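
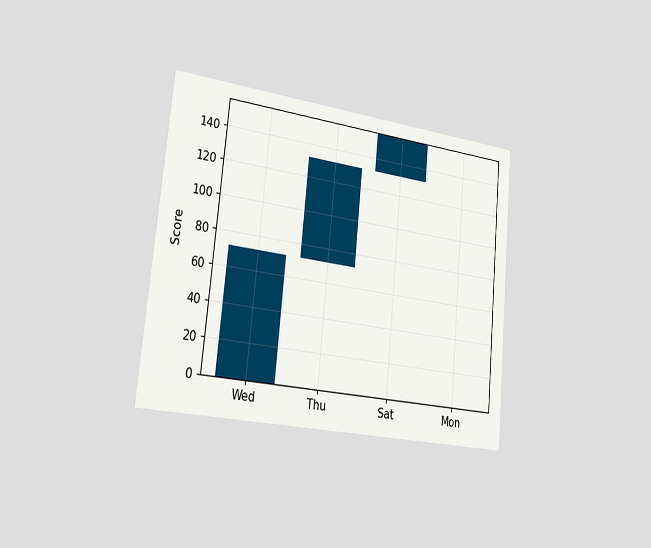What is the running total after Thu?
132

The chart is tilted about 5° clockwise and viewed slightly from the left. After Thu the running total reaches 132.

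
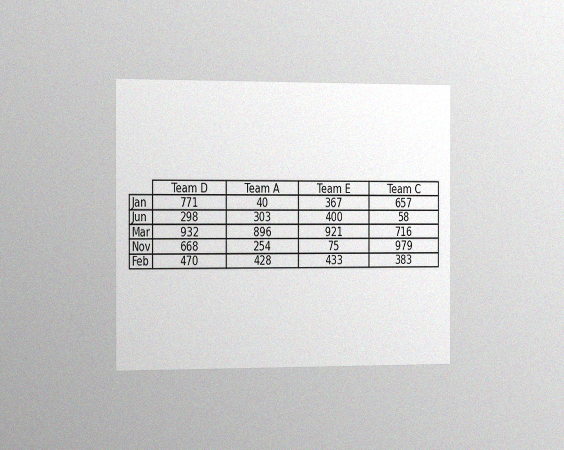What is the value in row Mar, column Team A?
The chart is viewed slightly from the left, with some photo noise. The (Mar, Team A) cell reads 896.

896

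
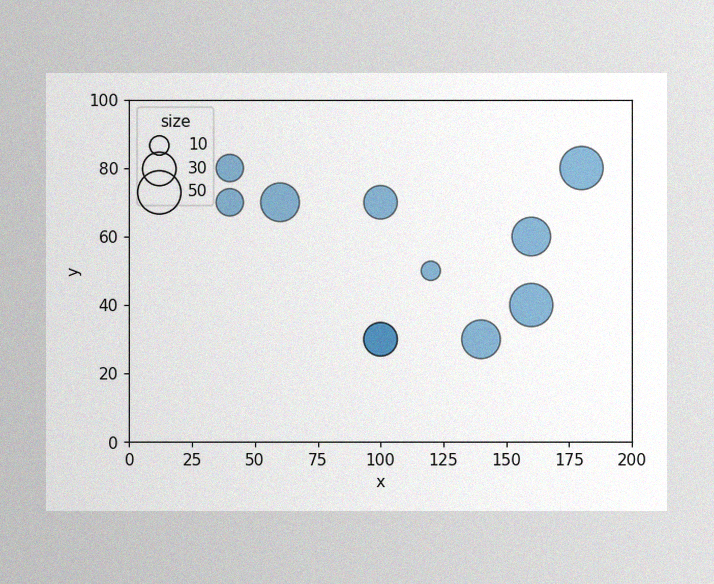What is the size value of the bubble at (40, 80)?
20

The image has some photo noise and uneven lighting. Matching the bubble at (40, 80) against the size legend gives 20.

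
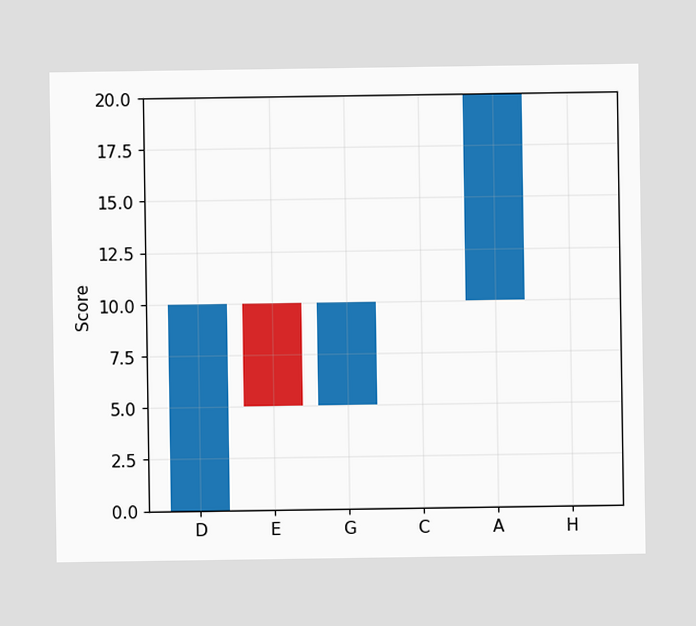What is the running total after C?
10

After C the running total reaches 10.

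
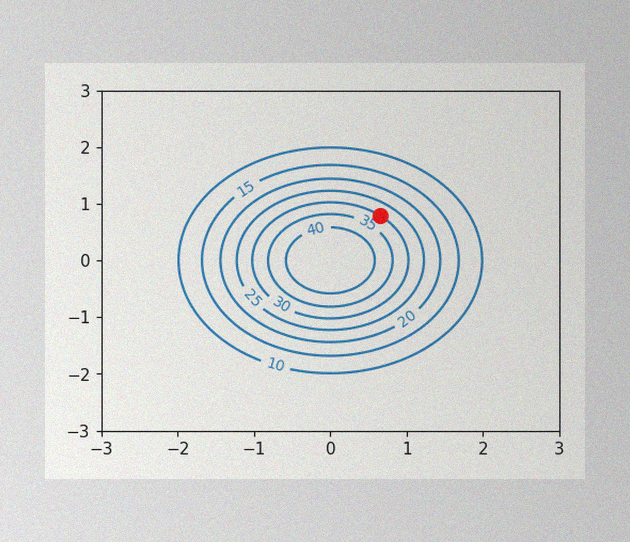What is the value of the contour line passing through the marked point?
30

The image has some photo noise and uneven lighting. The marked point sits on the contour labelled 30.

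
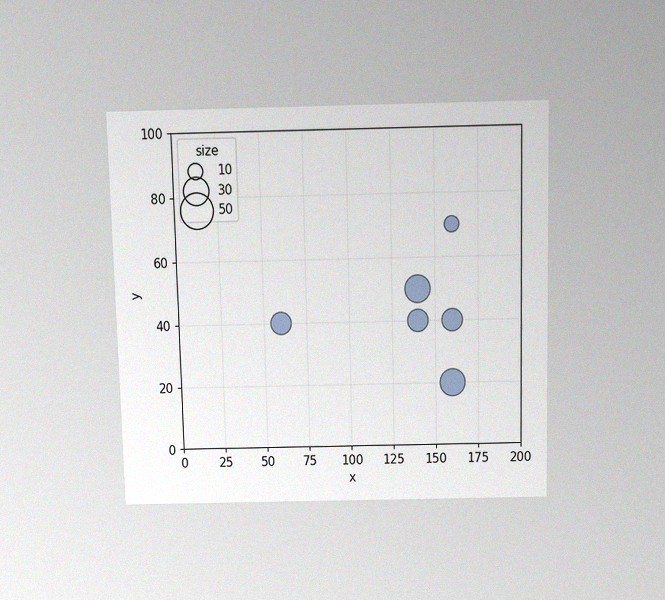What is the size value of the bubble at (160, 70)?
The chart is viewed slightly from above, with some photo noise. Matching the bubble at (160, 70) against the size legend gives 10.

10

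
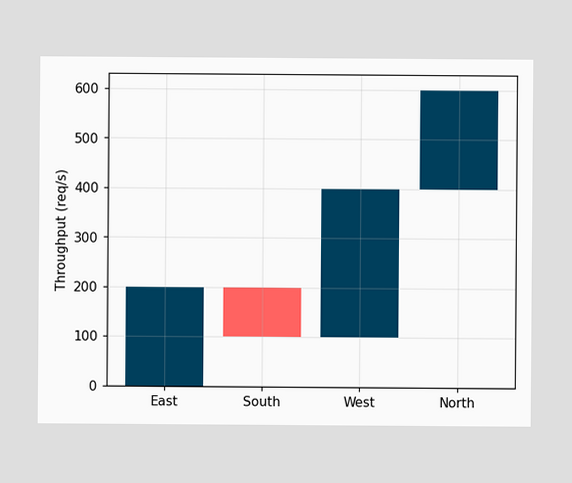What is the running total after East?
After East the running total reaches 200req/s.

200req/s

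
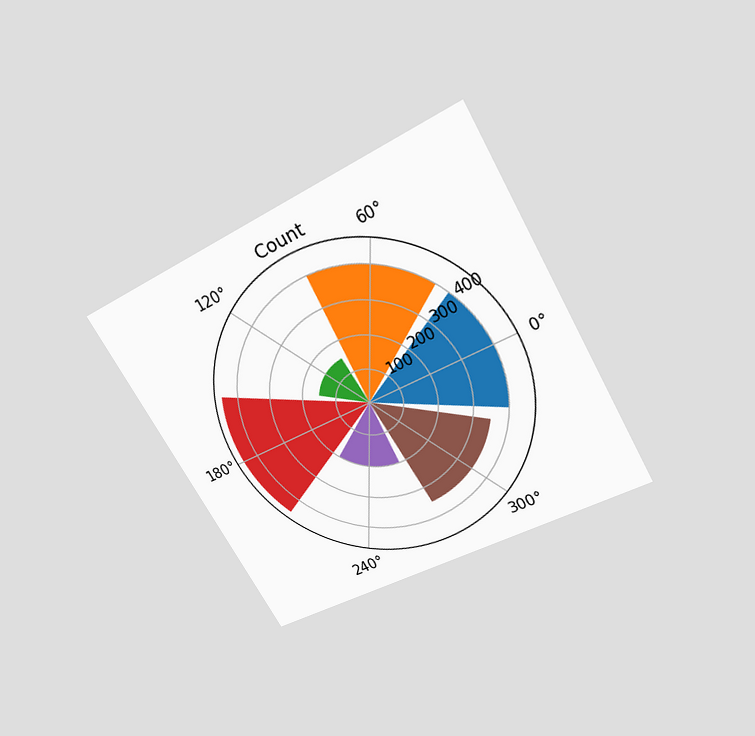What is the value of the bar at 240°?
The chart is tilted about 30° counter-clockwise and viewed slightly from above. The bar at 240° reaches 200 on the radial axis.

200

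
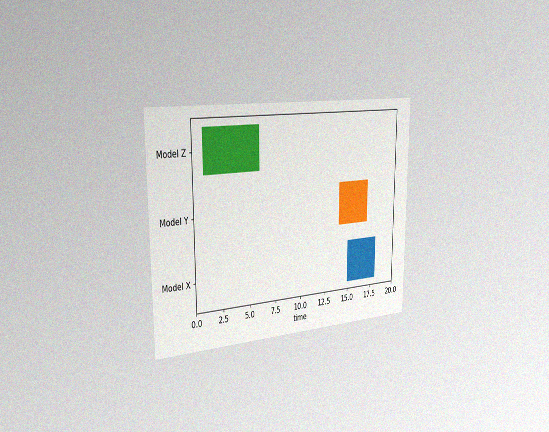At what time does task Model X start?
15

The chart is viewed slightly from the left, with some photo noise. The Model X bar begins at t=15.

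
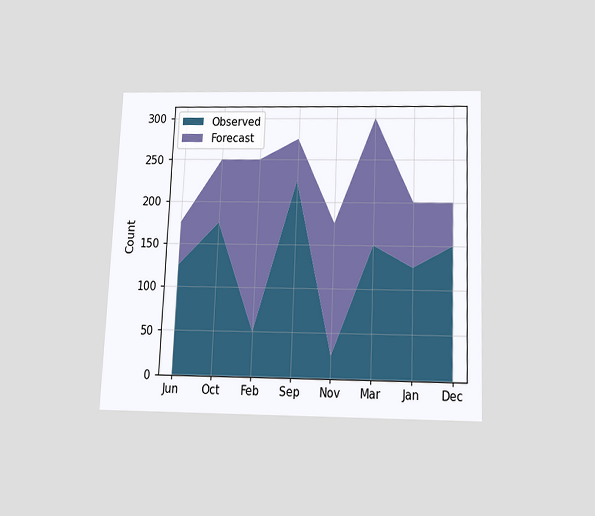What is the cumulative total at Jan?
The chart is tilted about 2° clockwise and viewed slightly from below. The stacked total at Jan reaches 200.

200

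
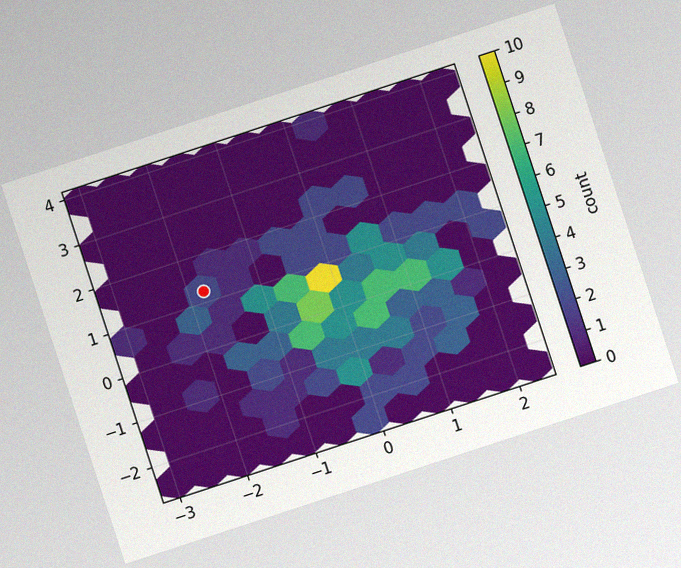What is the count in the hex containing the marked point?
The chart is tilted about 18° counter-clockwise, with some photo noise. The marked hex reads 2 on the colorbar.

2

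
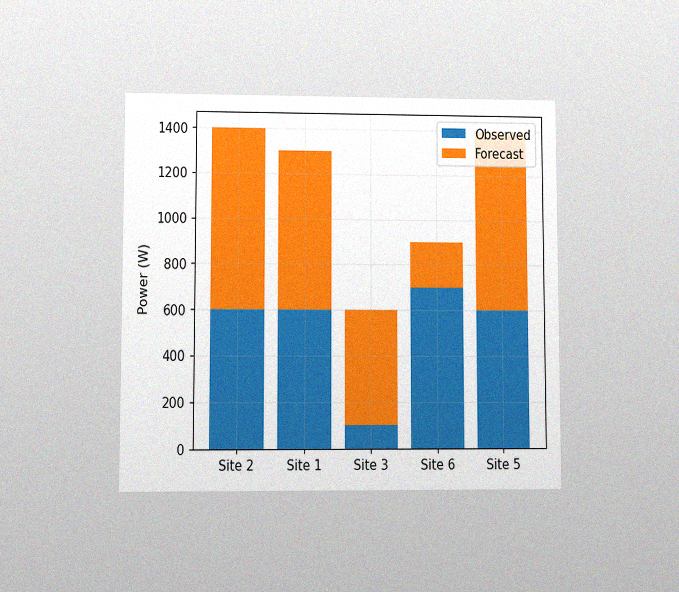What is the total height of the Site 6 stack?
The chart is viewed at a slight angle, with some photo noise. The Site 6 stack's top reaches 900W on the y-axis.

900W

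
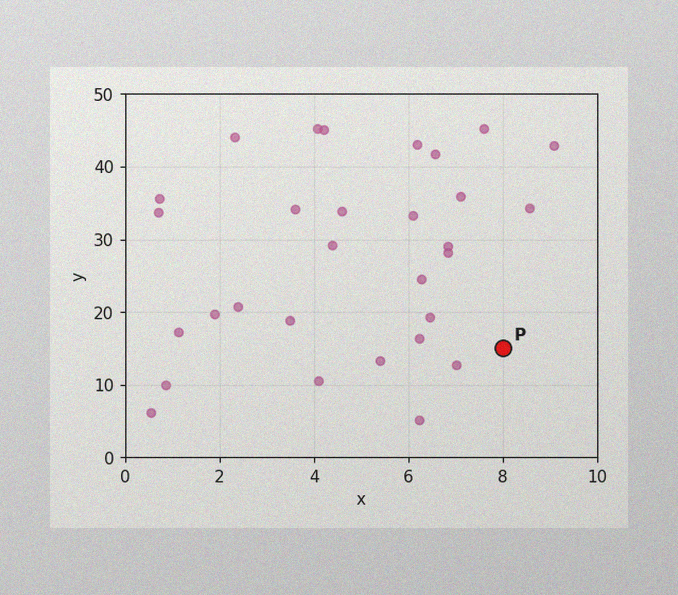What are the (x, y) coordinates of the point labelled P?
(8, 15)

The image has some photo noise and uneven lighting. Following the gridlines from P to each axis, P sits at (8, 15).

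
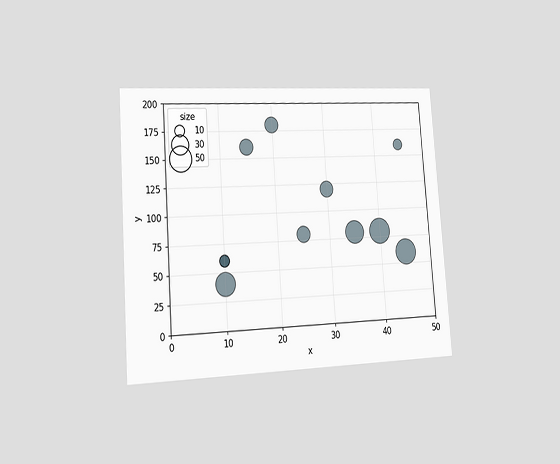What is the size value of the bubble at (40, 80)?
The chart is tilted about 4° counter-clockwise and viewed slightly from the left. Matching the bubble at (40, 80) against the size legend gives 50.

50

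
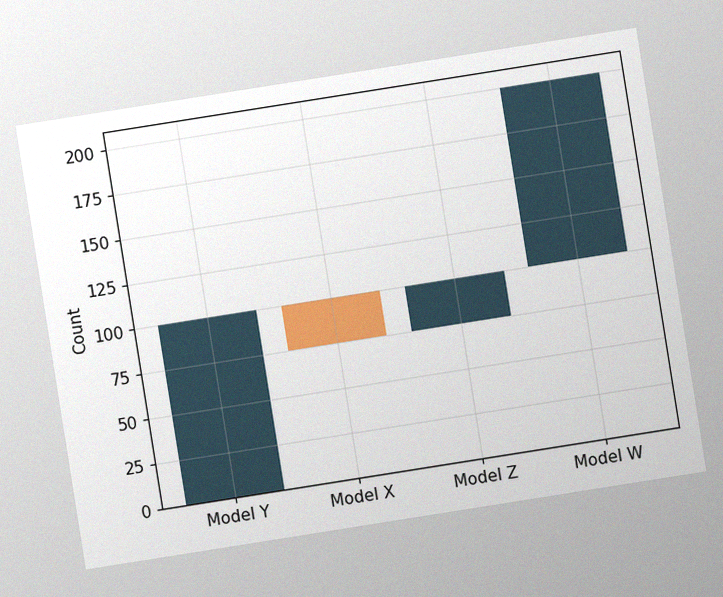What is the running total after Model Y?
The chart is tilted about 9° counter-clockwise, with some photo noise. After Model Y the running total reaches 100.

100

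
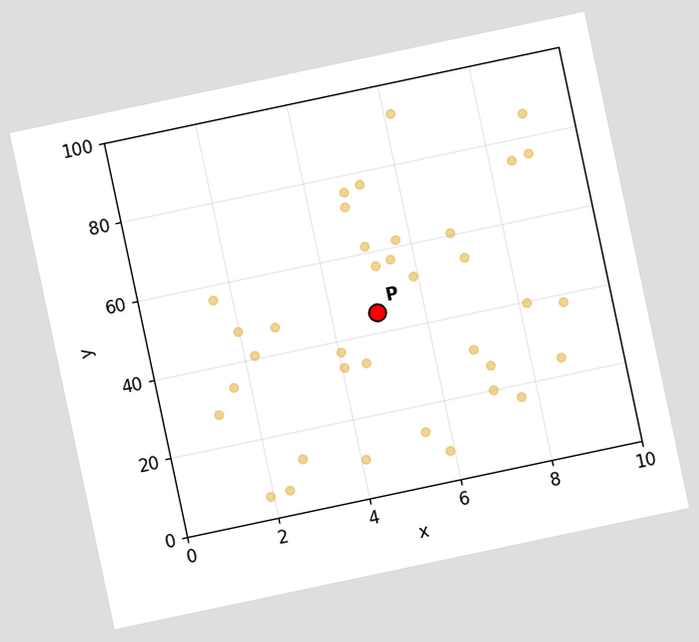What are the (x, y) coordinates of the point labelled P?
(5, 45)

The chart is tilted about 12° counter-clockwise. Following the gridlines from P to each axis, P sits at (5, 45).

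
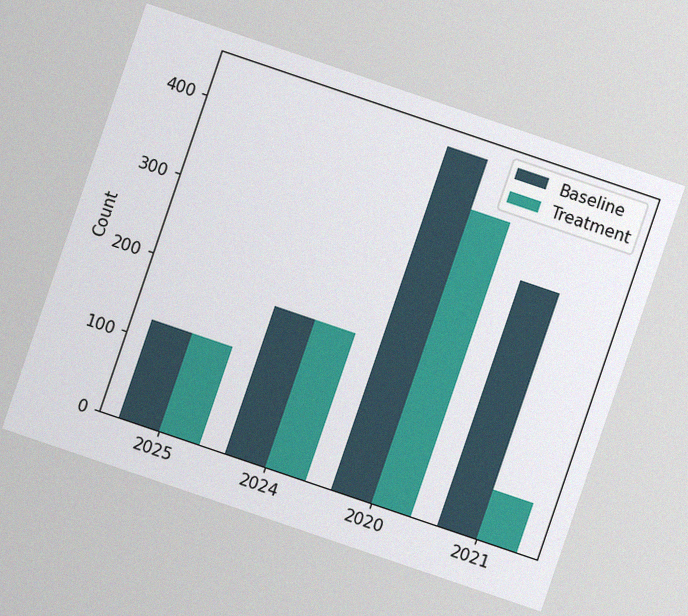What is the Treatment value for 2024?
The chart is tilted about 19° clockwise, with some photo noise. The Treatment bar at 2024 reaches 186 on the y-axis.

186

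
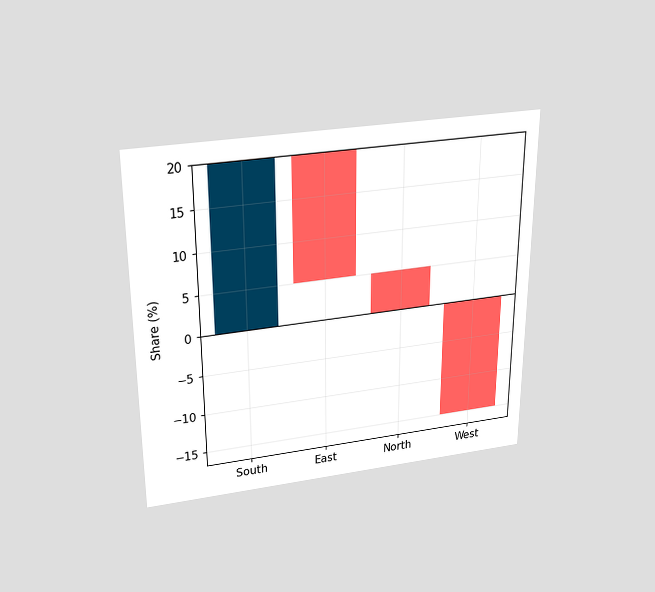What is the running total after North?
The chart is viewed slightly from above. After North the running total reaches 0%.

0%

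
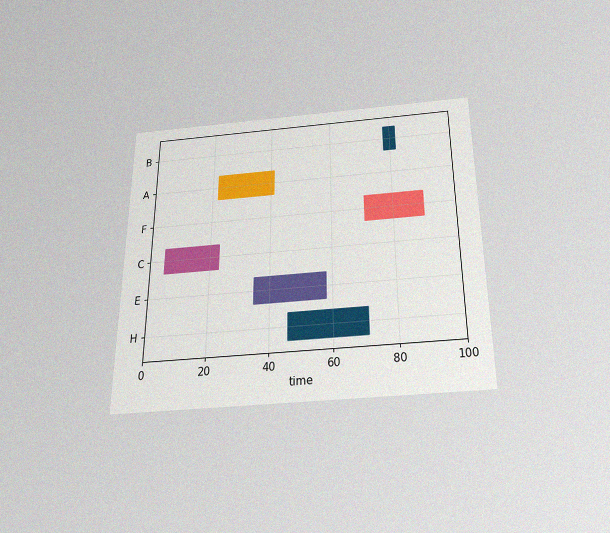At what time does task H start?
46

The chart is viewed slightly from below, with some photo noise. The H bar begins at t=46.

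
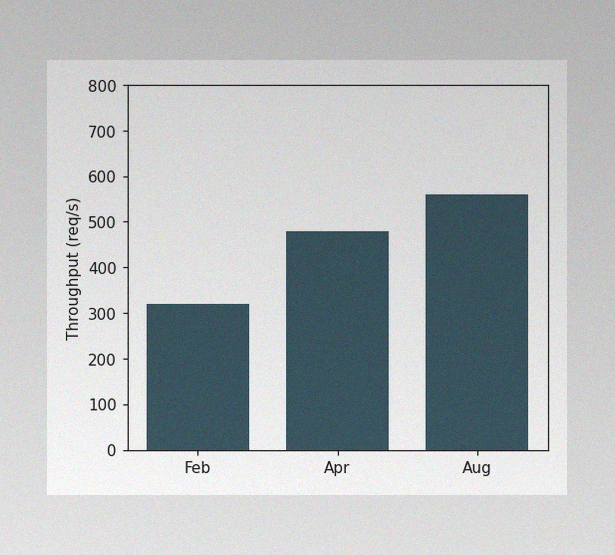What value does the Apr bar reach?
The image has some photo noise and uneven lighting. Reading along the chart's y-axis, the Apr bar reaches 480req/s.

480req/s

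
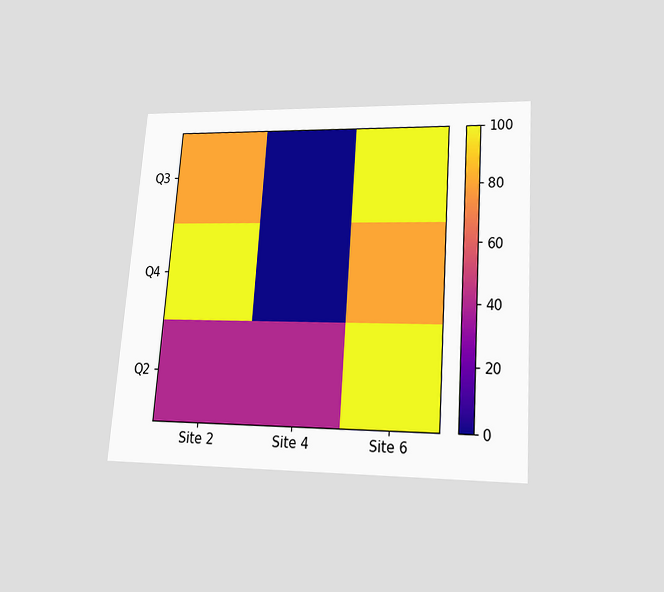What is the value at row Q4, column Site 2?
The chart is tilted about 4° clockwise and viewed slightly from below. Matching cell (Q4, Site 2) against the colorbar gives 100.

100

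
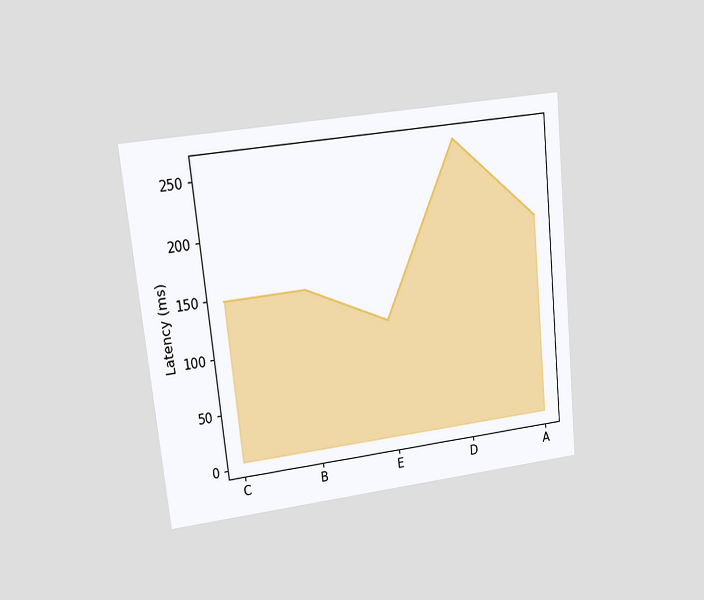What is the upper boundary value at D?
The chart is tilted about 6° counter-clockwise and viewed at a slight angle. At D the upper boundary is at 259ms.

259ms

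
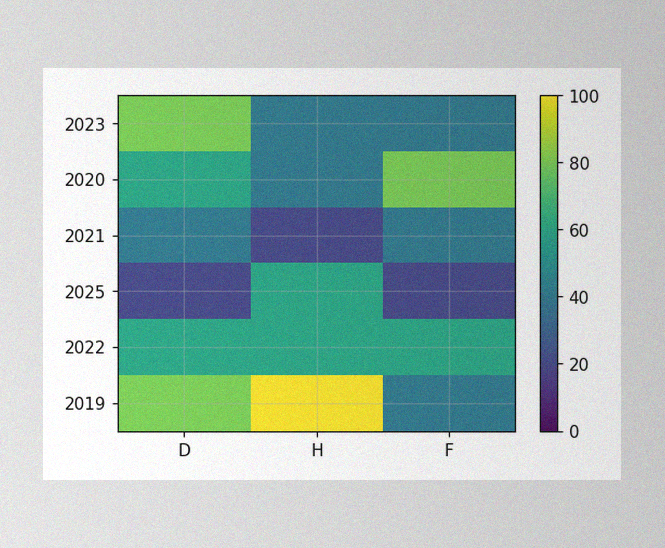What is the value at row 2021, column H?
The image has some photo noise and uneven lighting. Matching cell (2021, H) against the colorbar gives 20.

20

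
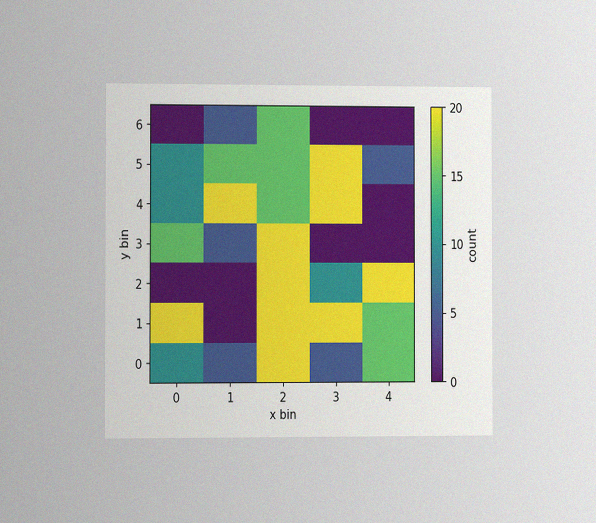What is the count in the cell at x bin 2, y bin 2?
The chart is viewed at a slight angle, with some photo noise. Matching the cell (2, 2) against the colorbar gives 20.

20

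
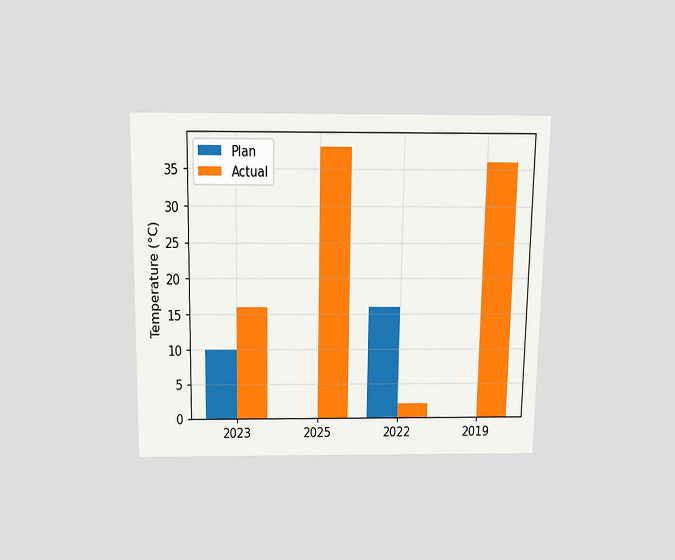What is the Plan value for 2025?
0°C

The chart is viewed slightly from above. The Plan bar at 2025 reaches 0°C on the y-axis.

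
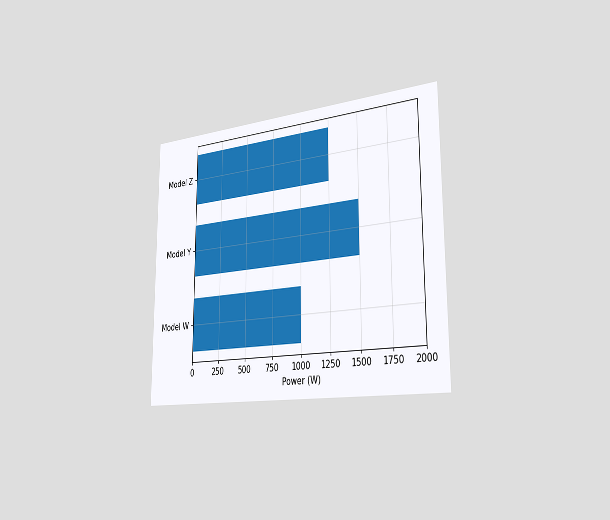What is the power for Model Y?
1500W

The chart is viewed slightly from the right. Reading along the chart's x-axis, the Model Y bar reaches 1500W.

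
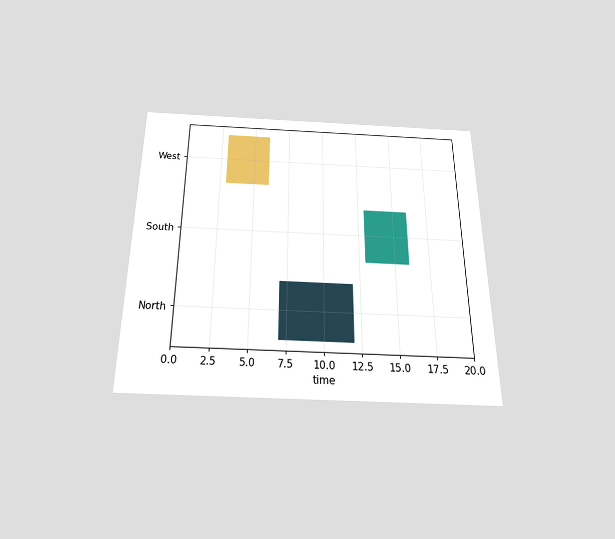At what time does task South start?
The chart is viewed slightly from below. The South bar begins at t=13.

13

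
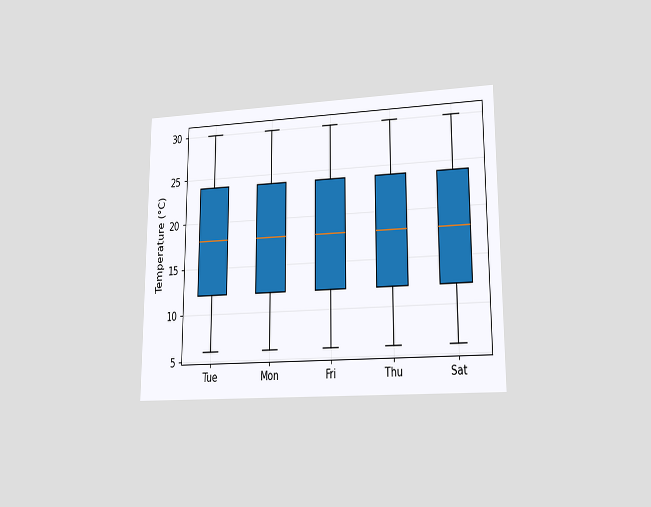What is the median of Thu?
The chart is viewed at a slight angle. The median line in the Thu box sits at 18°C.

18°C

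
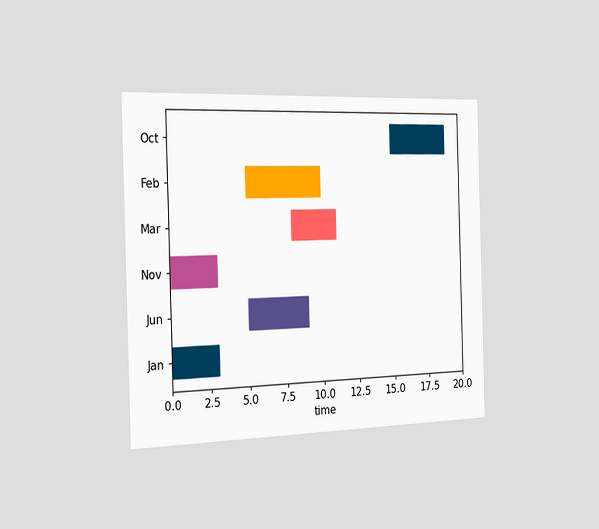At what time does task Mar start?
The chart is viewed slightly from the left. The Mar bar begins at t=8.

8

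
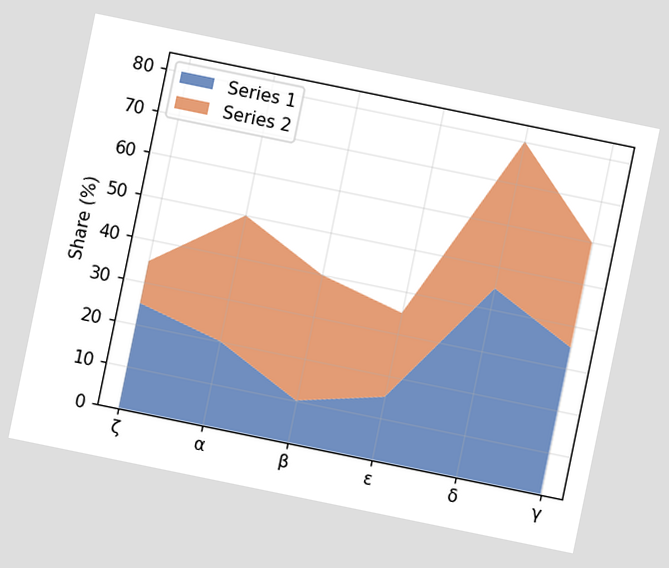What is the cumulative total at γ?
The chart is tilted about 12° clockwise. The stacked total at γ reaches 60%.

60%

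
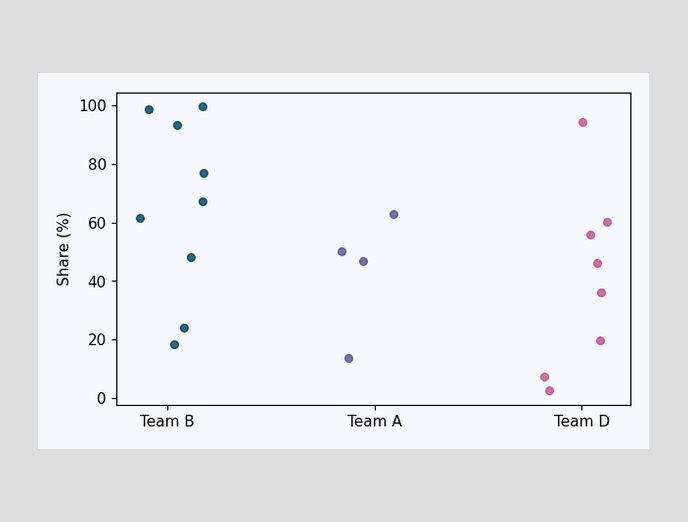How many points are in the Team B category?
Counting the markers in the Team B column gives 9.

9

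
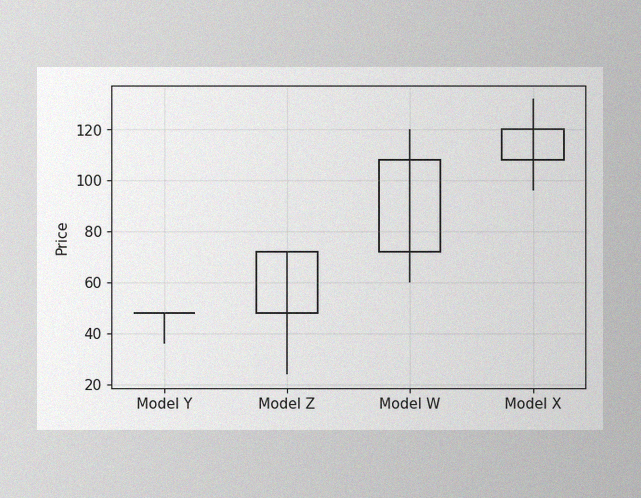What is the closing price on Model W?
The image has some photo noise and uneven lighting. The Model W candle closes at 108.

108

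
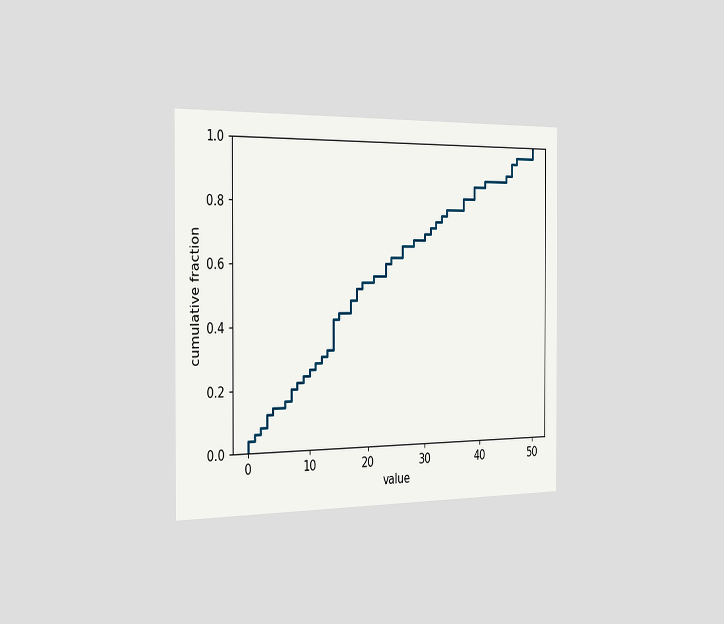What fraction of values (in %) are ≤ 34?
The chart is viewed slightly from the left. At x=34 the ECDF step is at 78%.

78%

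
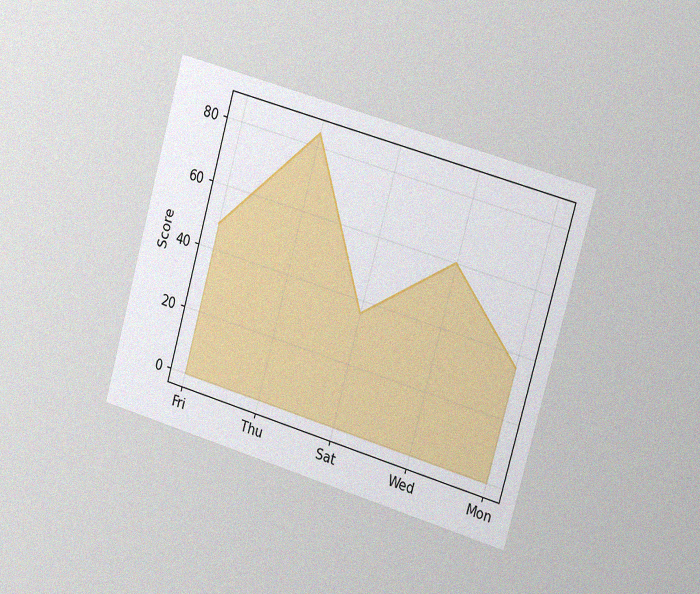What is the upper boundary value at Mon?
36

The chart is tilted about 16° clockwise and viewed slightly from the right, with some photo noise. At Mon the upper boundary is at 36.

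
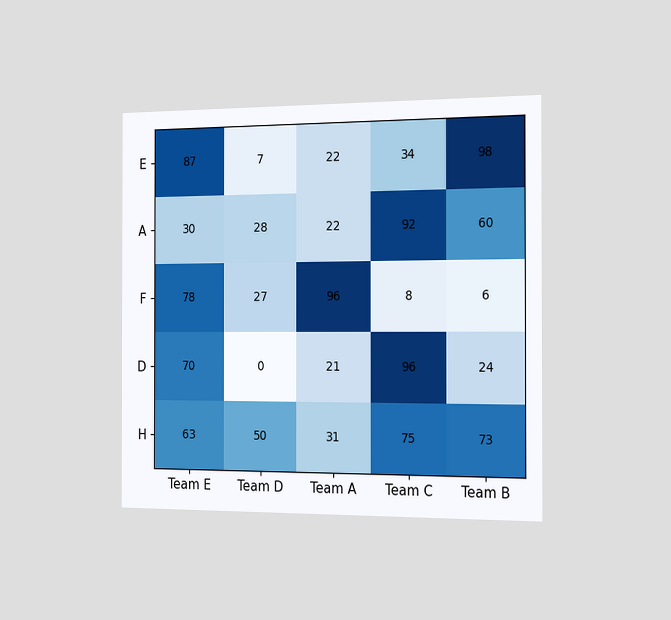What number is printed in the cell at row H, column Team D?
50

The chart is viewed slightly from the right. The (H, Team D) cell reads 50.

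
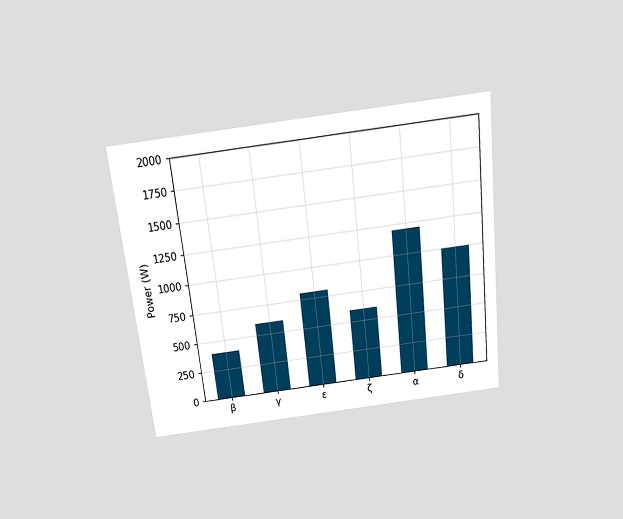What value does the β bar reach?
400W

The chart is tilted about 6° counter-clockwise and viewed slightly from above. Reading along the chart's y-axis, the β bar reaches 400W.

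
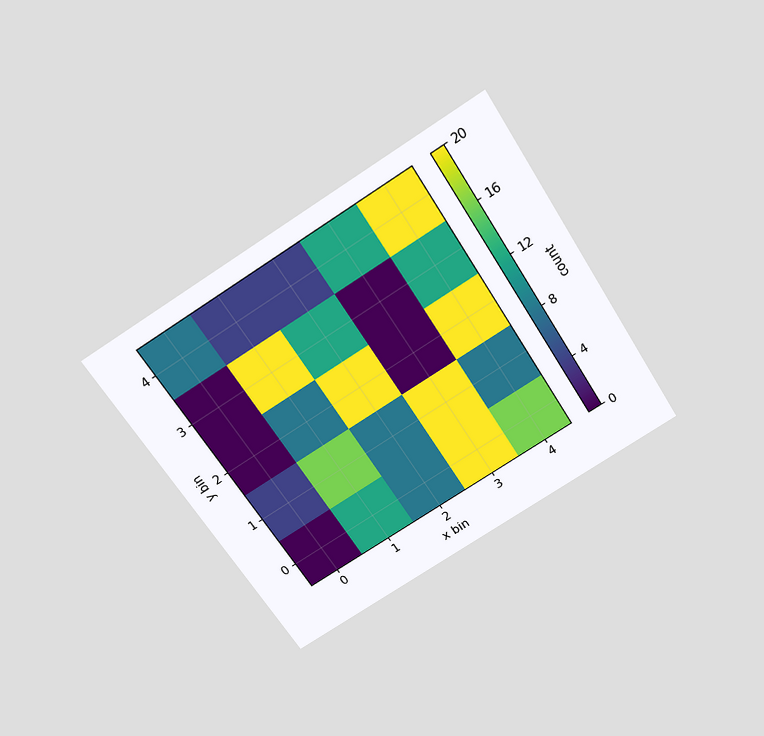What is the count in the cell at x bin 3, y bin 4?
The chart is tilted about 32° counter-clockwise and viewed slightly from above. Matching the cell (3, 4) against the colorbar gives 12.

12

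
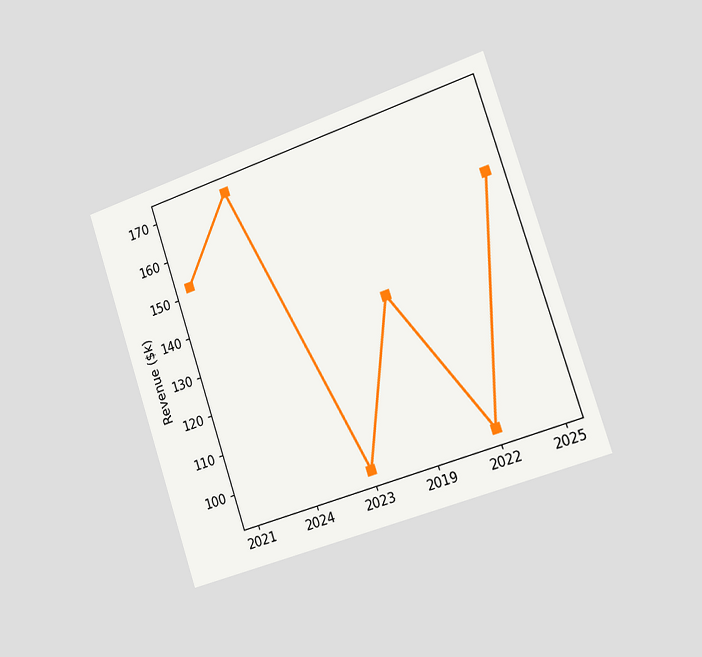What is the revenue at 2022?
$95k

The chart is tilted about 18° counter-clockwise and viewed slightly from the right. At 2022, the line is at $95k.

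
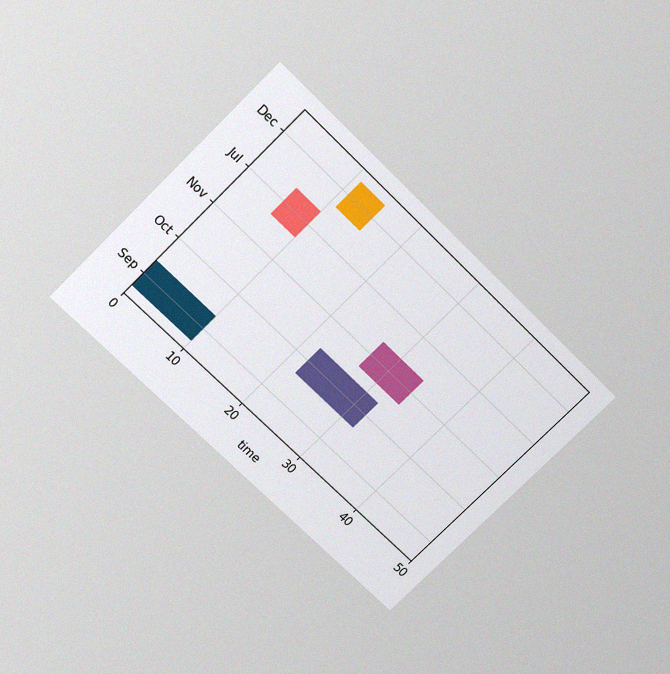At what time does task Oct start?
The chart is tilted about 45° clockwise and viewed slightly from above, with some photo noise. The Oct bar begins at t=22.

22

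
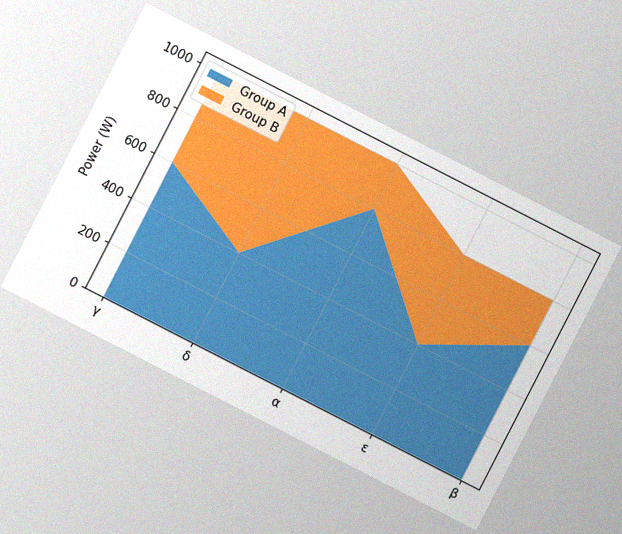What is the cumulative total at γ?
The chart is tilted about 27° clockwise, with some photo noise. The stacked total at γ reaches 1000W.

1000W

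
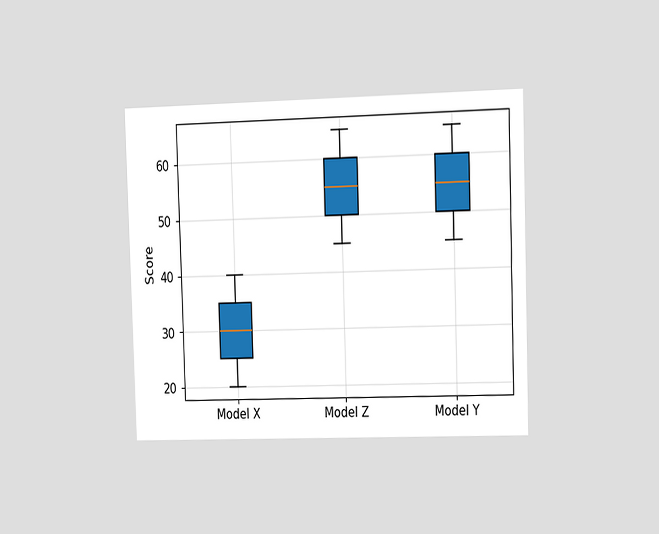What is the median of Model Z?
The chart is viewed slightly from the right. The median line in the Model Z box sits at 55.

55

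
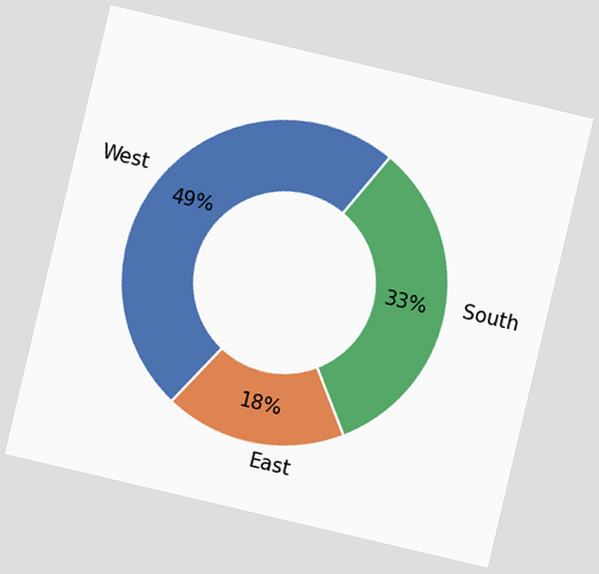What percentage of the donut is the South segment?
The chart is tilted about 13° clockwise. The South segment takes up 33% of the ring.

33%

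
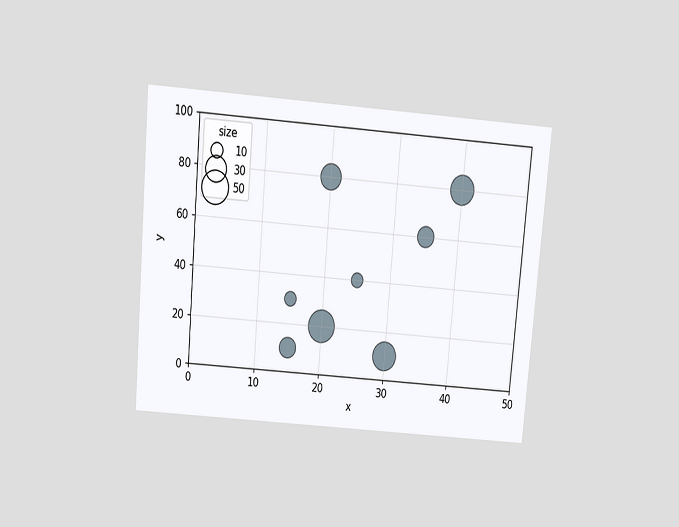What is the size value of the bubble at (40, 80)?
40

The chart is tilted about 5° clockwise and viewed slightly from above. Matching the bubble at (40, 80) against the size legend gives 40.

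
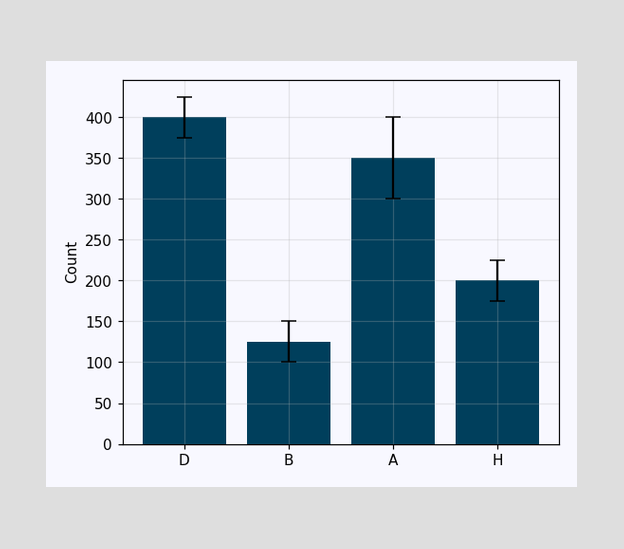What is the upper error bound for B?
The B bar's upper whisker reaches 150.

150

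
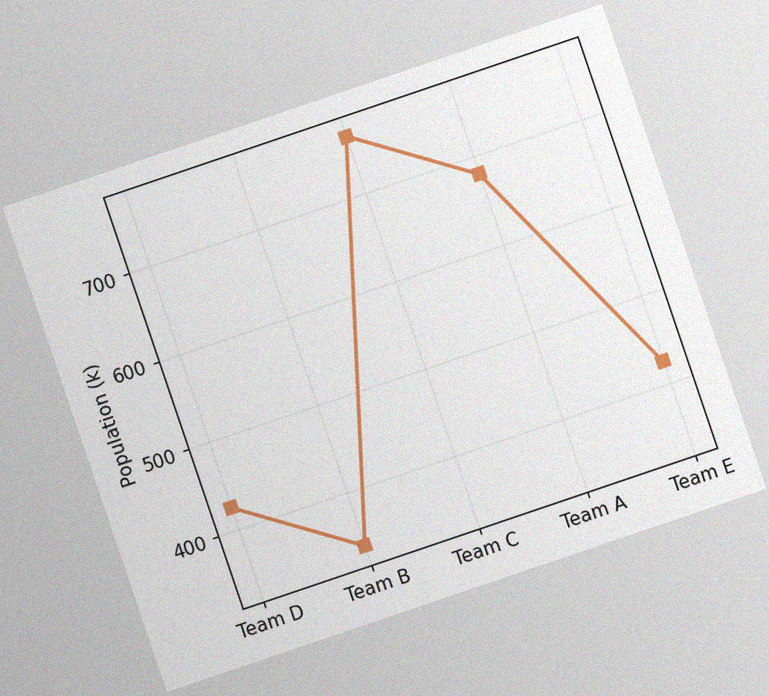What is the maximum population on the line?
765k

The chart is tilted about 19° counter-clockwise, with some photo noise. The highest point is at Team C, and reading across to the y-axis gives 765k.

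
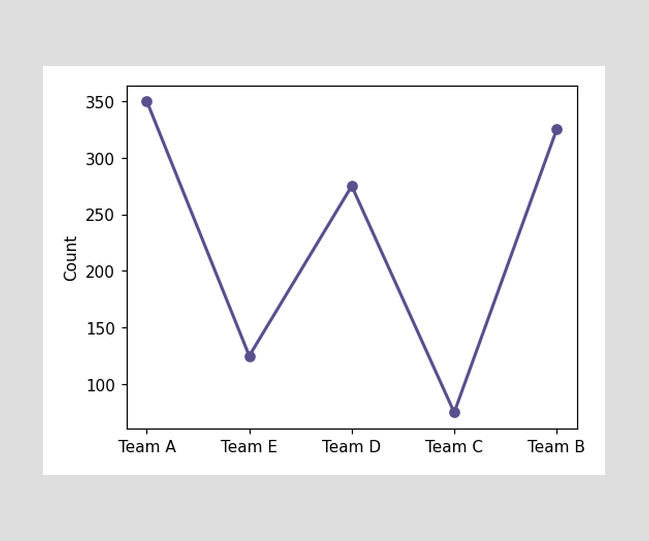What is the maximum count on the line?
350

The highest point is at Team A, and reading across to the y-axis gives 350.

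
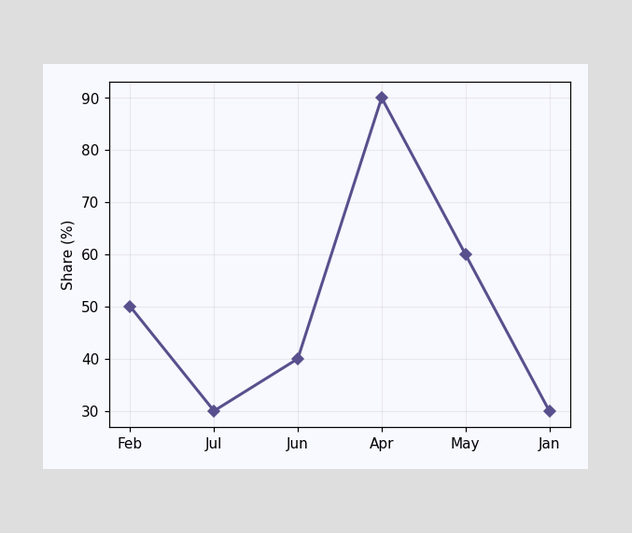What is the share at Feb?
50%

At Feb, the line is at 50%.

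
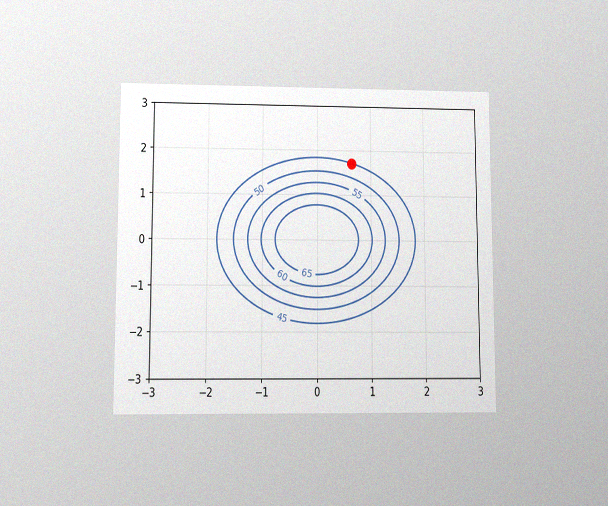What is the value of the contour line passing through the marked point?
45

The chart is viewed at a slight angle, with some photo noise. The marked point sits on the contour labelled 45.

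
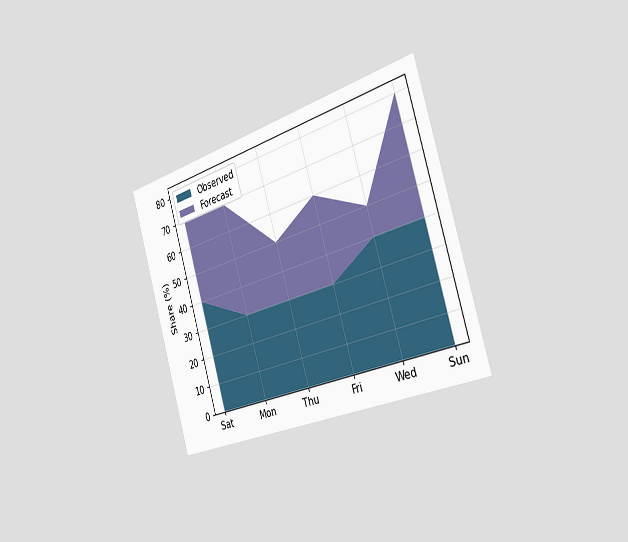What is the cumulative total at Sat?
70%

The chart is tilted about 17° counter-clockwise and viewed slightly from the right. The stacked total at Sat reaches 70%.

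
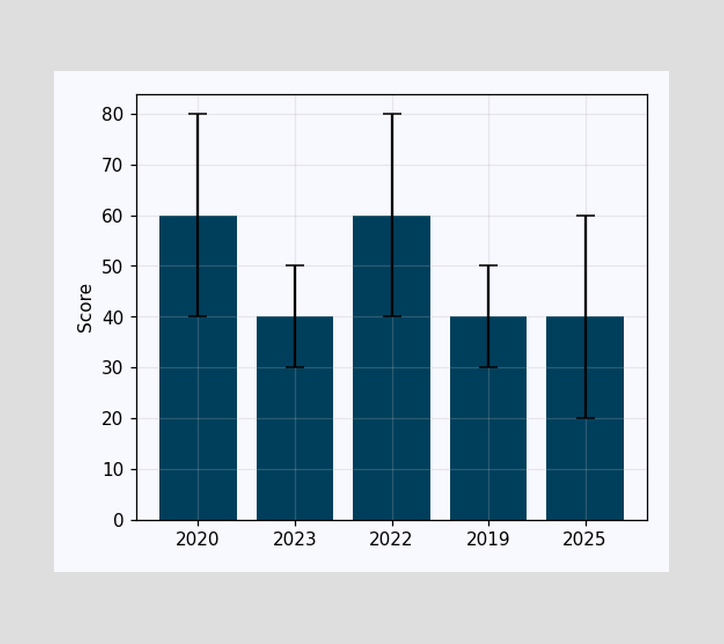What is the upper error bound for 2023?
The 2023 bar's upper whisker reaches 50.

50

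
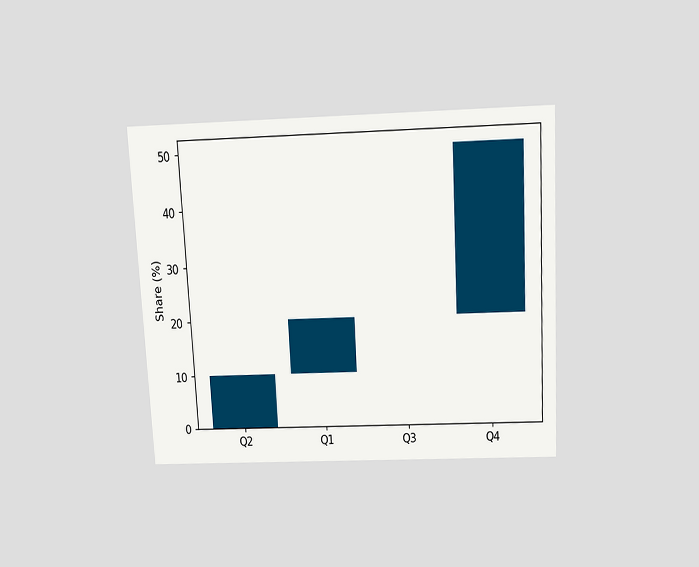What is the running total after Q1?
The chart is tilted about 3° counter-clockwise and viewed slightly from above. After Q1 the running total reaches 20%.

20%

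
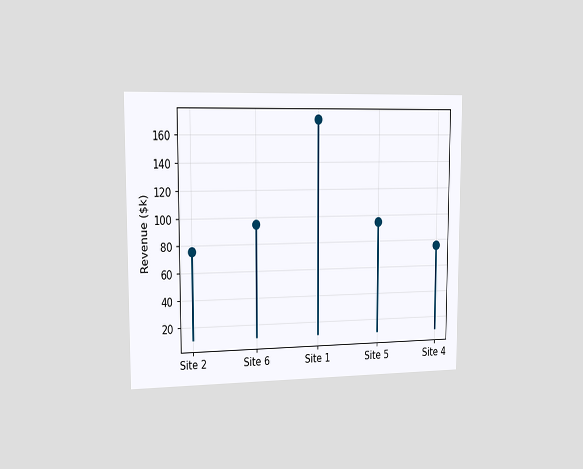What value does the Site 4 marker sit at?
$76k

The chart is viewed slightly from the left. The Site 4 marker sits at $76k.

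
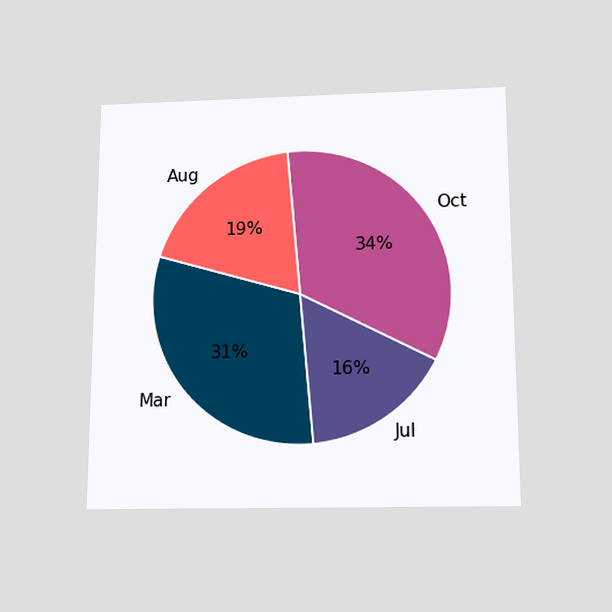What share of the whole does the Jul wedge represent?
16%

The chart is viewed slightly from below. The Jul slice takes up 16% of the pie.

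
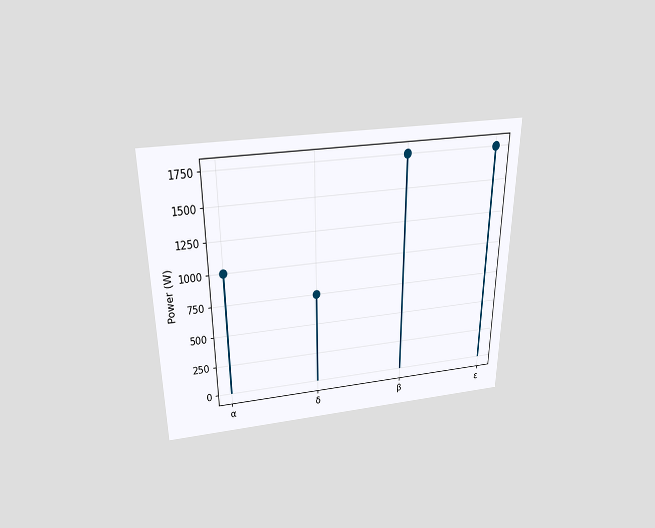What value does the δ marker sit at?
The chart is viewed slightly from above. The δ marker sits at 750W.

750W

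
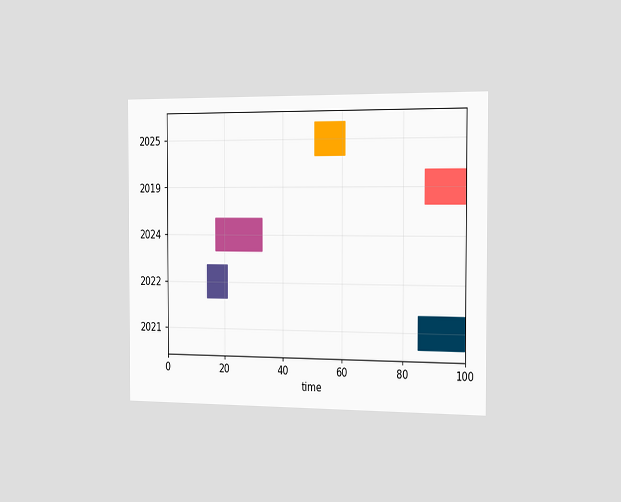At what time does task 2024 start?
The chart is viewed slightly from the right. The 2024 bar begins at t=17.

17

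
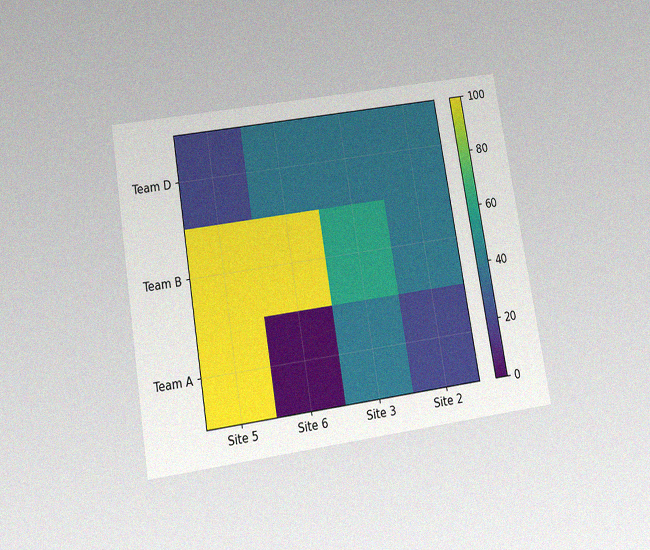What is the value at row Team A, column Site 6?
0

The chart is tilted about 9° counter-clockwise and viewed slightly from below, with some photo noise. Matching cell (Team A, Site 6) against the colorbar gives 0.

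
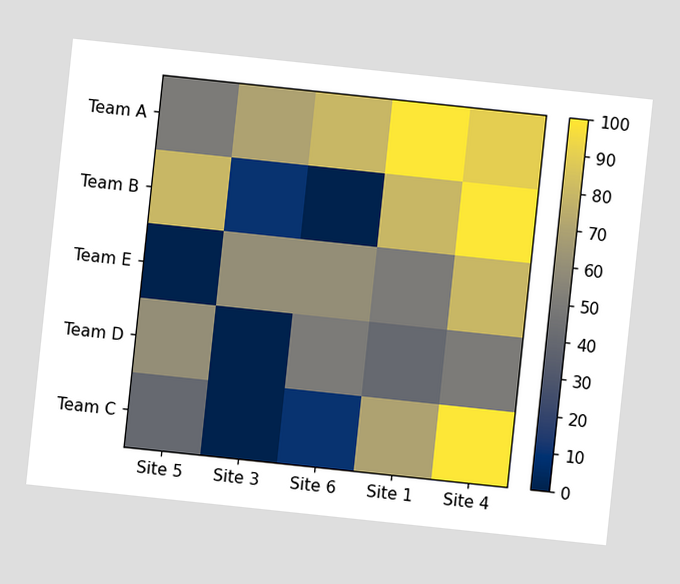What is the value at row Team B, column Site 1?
80

The chart is tilted about 6° clockwise. Matching cell (Team B, Site 1) against the colorbar gives 80.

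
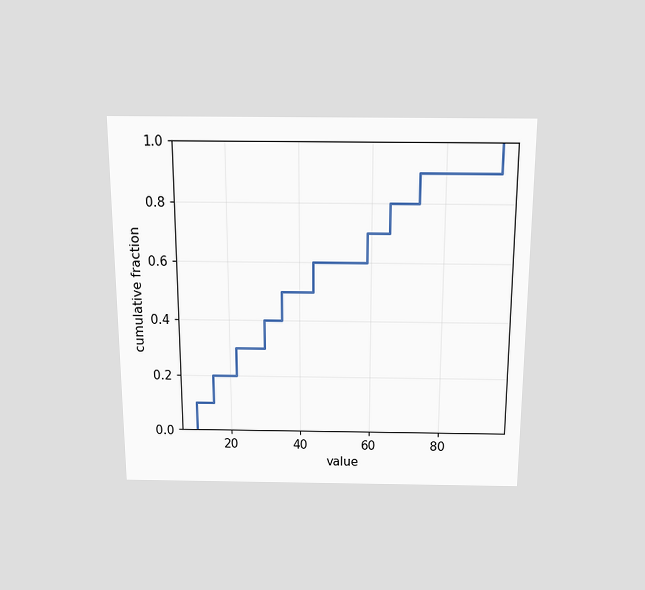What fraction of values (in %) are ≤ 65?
The chart is viewed slightly from above. At x=65 the ECDF step is at 80%.

80%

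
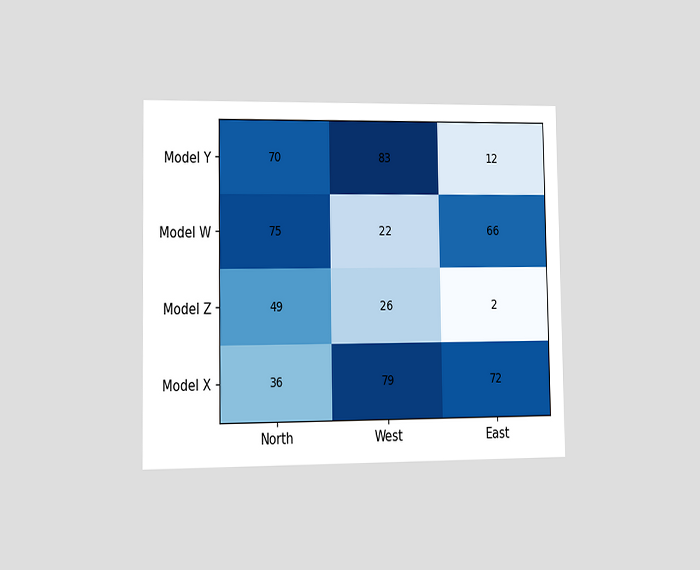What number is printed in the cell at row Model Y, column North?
The chart is viewed slightly from the left. The (Model Y, North) cell reads 70.

70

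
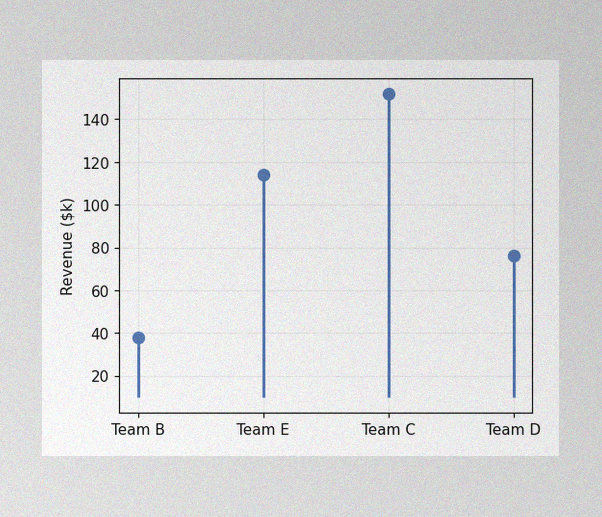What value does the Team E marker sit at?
$114k

The image has some photo noise and uneven lighting. The Team E marker sits at $114k.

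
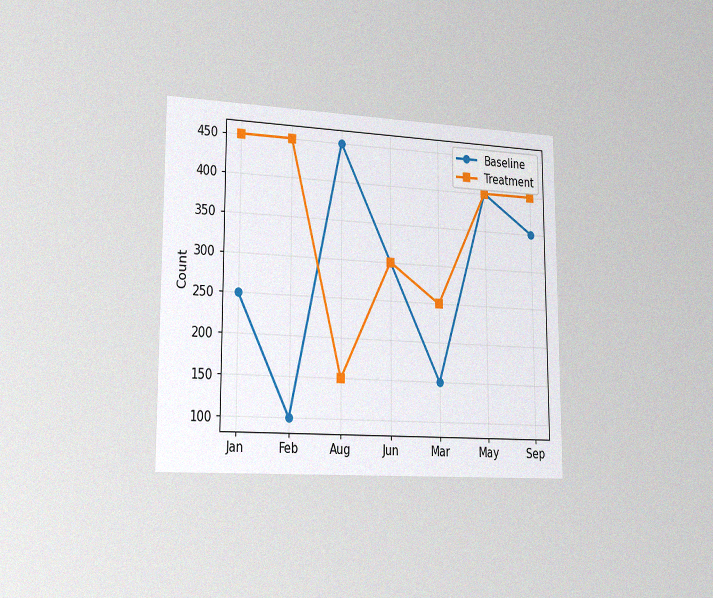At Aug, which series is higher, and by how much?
Baseline, by 300

The chart is viewed slightly from the left, with some photo noise. At Aug, Baseline sits above the other line by 300.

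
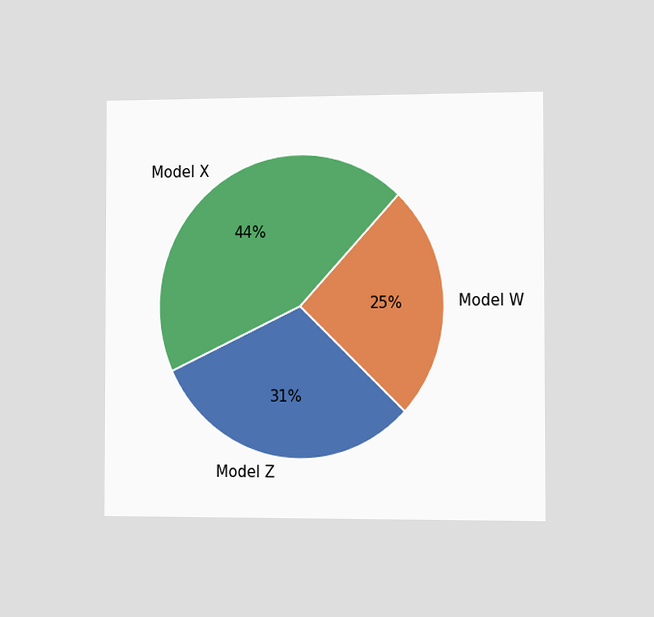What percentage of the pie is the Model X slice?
44%

The chart is viewed slightly from the right. The Model X slice takes up 44% of the pie.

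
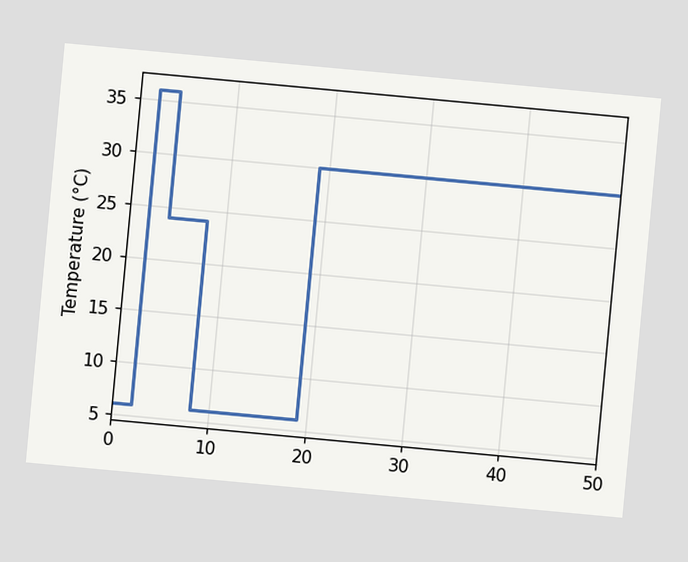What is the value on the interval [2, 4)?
The chart is tilted about 5° clockwise. On [2, 4) the step sits at 36°C.

36°C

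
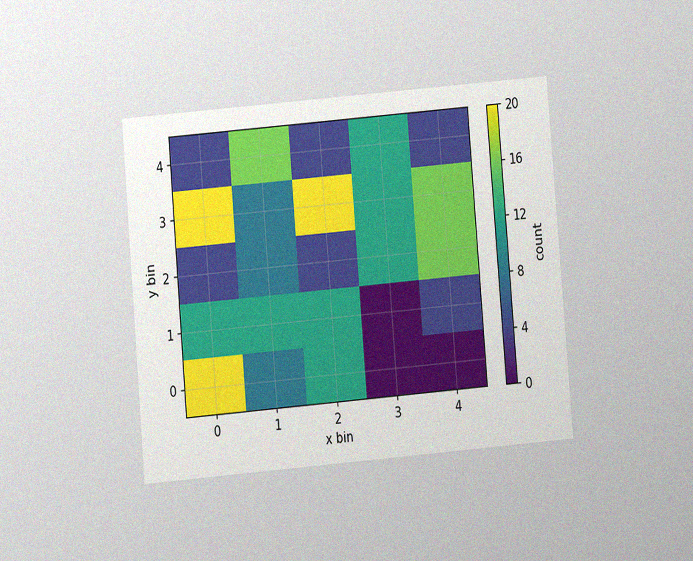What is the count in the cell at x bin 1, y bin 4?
The chart is tilted about 5° counter-clockwise and viewed at a slight angle, with some photo noise. Matching the cell (1, 4) against the colorbar gives 16.

16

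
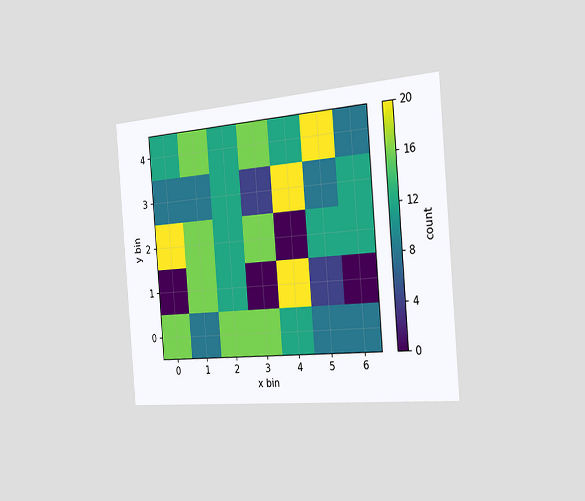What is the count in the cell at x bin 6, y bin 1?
The chart is tilted about 5° counter-clockwise and viewed slightly from the right. Matching the cell (6, 1) against the colorbar gives 0.

0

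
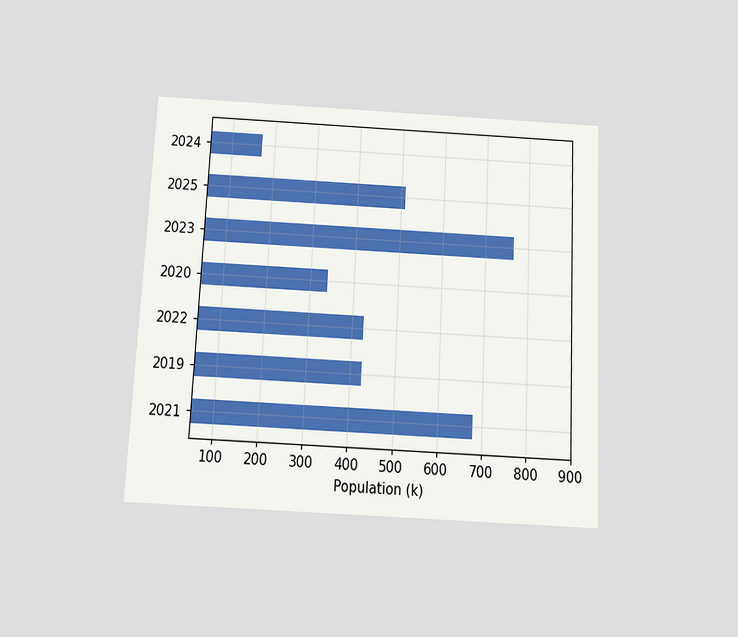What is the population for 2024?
The chart is tilted about 3° clockwise and viewed slightly from below. Reading along the chart's x-axis, the 2024 bar reaches 170k.

170k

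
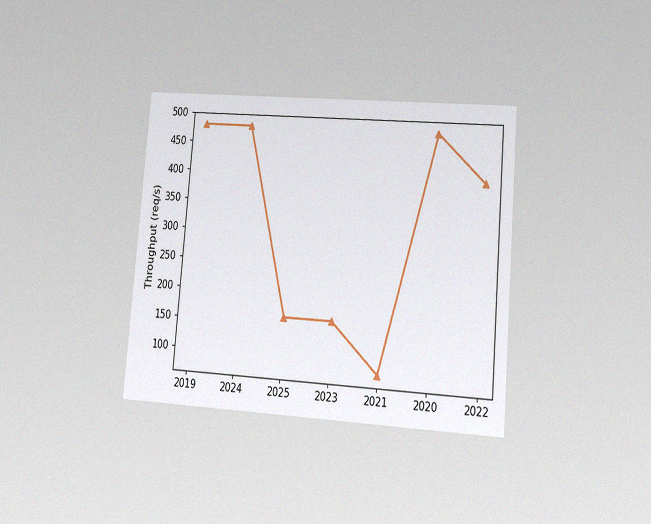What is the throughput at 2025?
160req/s

The chart is tilted about 5° clockwise and viewed at a slight angle, with some photo noise. At 2025, the line is at 160req/s.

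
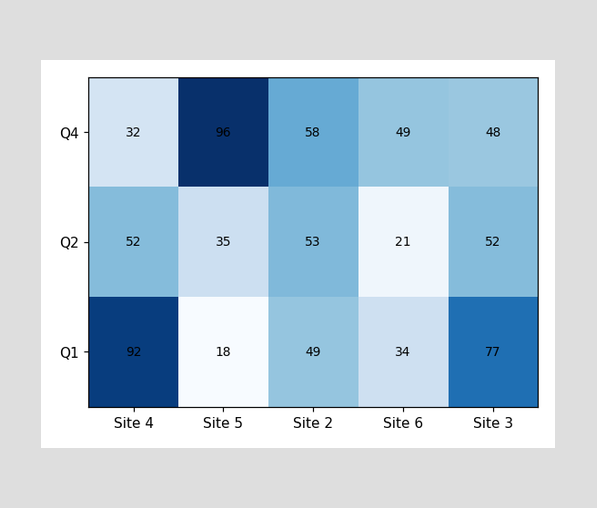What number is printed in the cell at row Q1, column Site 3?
The (Q1, Site 3) cell reads 77.

77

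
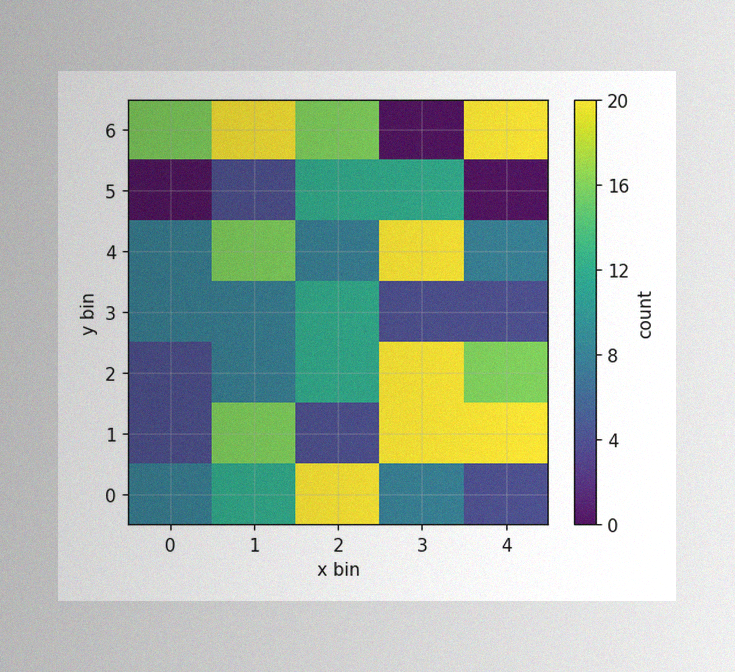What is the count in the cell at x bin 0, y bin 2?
4

The image has some photo noise and uneven lighting. Matching the cell (0, 2) against the colorbar gives 4.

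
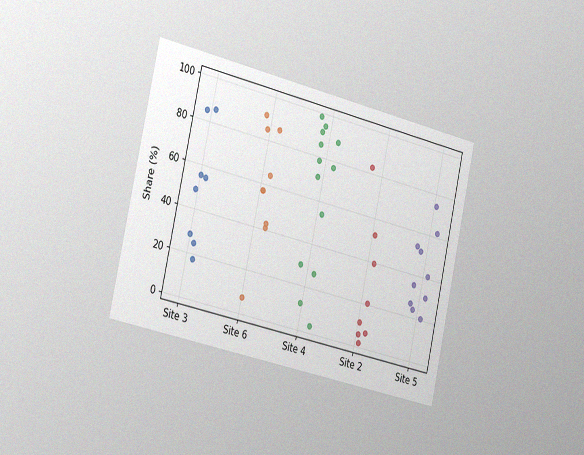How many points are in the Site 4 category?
The chart is tilted about 13° clockwise and viewed slightly from the left, with some photo noise. Counting the markers in the Site 4 column gives 13.

13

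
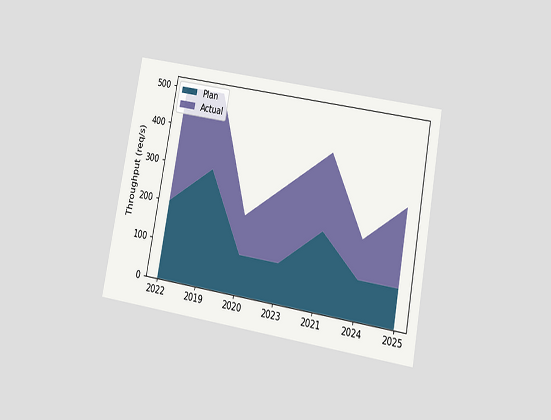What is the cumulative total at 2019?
The chart is tilted about 10° clockwise and viewed slightly from below. The stacked total at 2019 reaches 500req/s.

500req/s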